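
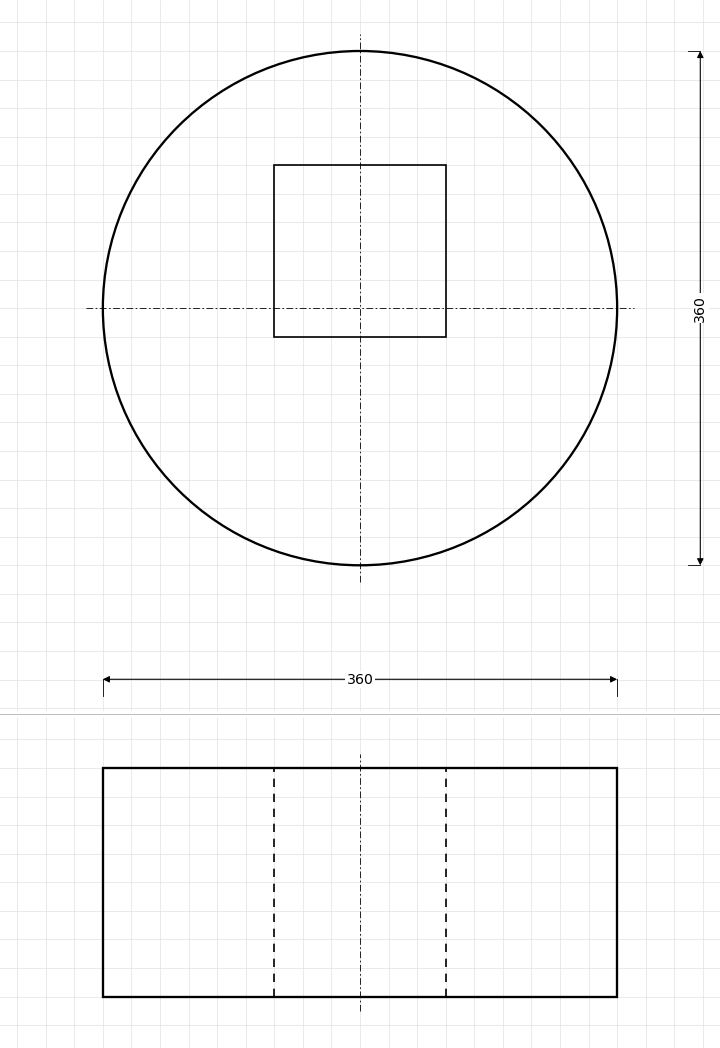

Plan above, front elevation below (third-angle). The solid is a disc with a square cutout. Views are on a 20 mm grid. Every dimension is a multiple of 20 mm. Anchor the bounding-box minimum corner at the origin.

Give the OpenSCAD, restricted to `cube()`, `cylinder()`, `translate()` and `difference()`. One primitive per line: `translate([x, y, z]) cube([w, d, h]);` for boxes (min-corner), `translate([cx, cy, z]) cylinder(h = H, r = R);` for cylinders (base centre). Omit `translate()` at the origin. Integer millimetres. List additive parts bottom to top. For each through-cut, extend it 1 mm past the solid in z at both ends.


difference() {
  translate([180, 180, 0]) cylinder(h = 160, r = 180);
  translate([120, 160, -1]) cube([120, 120, 162]);
}


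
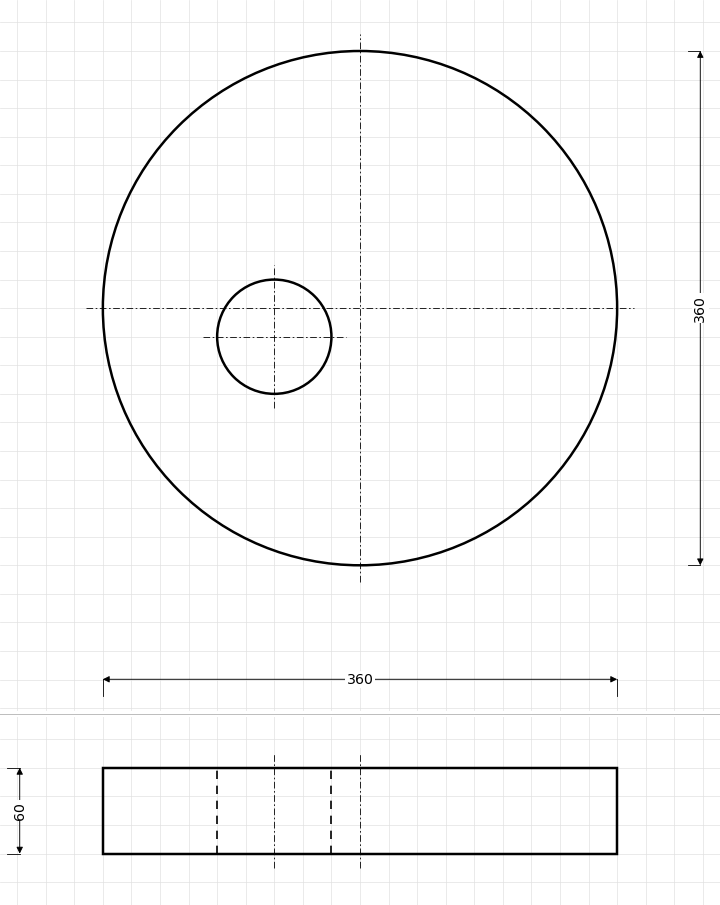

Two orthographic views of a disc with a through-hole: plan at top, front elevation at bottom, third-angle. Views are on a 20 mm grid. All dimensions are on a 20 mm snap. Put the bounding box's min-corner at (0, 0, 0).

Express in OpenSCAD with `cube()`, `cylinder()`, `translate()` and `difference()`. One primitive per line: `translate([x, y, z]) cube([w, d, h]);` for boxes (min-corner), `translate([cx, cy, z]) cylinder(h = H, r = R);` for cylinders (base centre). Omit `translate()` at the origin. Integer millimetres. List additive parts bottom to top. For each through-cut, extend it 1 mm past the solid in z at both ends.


difference() {
  translate([180, 180, 0]) cylinder(h = 60, r = 180);
  translate([120, 160, -1]) cylinder(h = 62, r = 40);
}


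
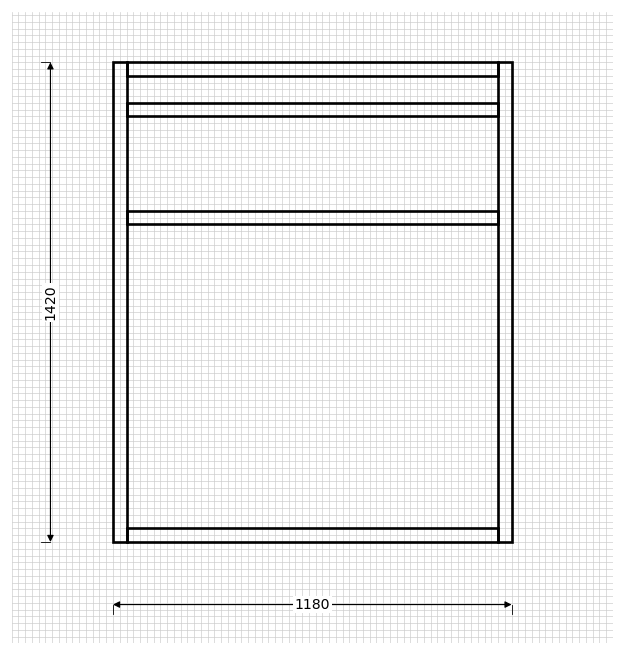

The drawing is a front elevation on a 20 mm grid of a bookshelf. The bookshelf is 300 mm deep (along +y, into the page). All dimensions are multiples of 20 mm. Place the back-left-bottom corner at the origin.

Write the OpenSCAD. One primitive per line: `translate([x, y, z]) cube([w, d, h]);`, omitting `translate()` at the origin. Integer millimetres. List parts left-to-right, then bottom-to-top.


cube([40, 300, 1420]);
translate([40, 0, 0]) cube([1100, 300, 40]);
translate([40, 0, 940]) cube([1100, 300, 40]);
translate([40, 0, 1260]) cube([1100, 300, 40]);
translate([40, 0, 1380]) cube([1100, 300, 40]);
translate([1140, 0, 0]) cube([40, 300, 1420]);


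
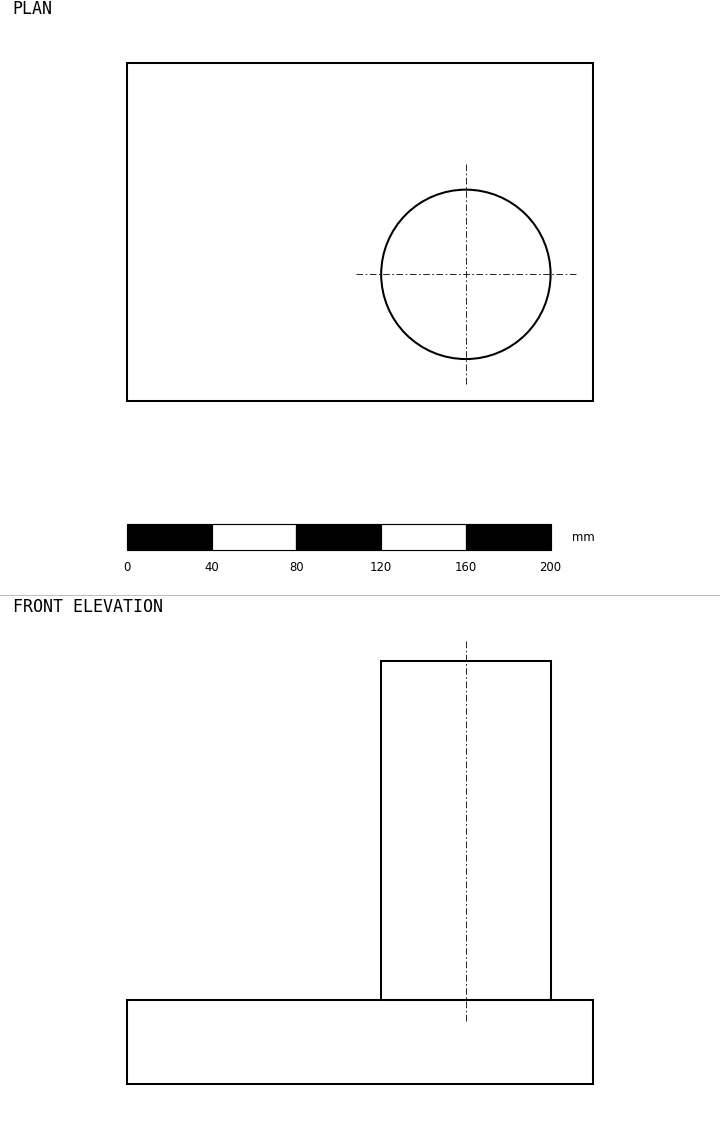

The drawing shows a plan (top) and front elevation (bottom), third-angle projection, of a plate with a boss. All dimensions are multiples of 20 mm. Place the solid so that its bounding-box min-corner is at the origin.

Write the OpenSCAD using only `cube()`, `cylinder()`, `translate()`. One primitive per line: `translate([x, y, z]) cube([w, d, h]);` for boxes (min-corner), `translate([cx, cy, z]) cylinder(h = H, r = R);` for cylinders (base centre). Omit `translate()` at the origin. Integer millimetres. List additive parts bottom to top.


cube([220, 160, 40]);
translate([160, 60, 40]) cylinder(h = 160, r = 40);


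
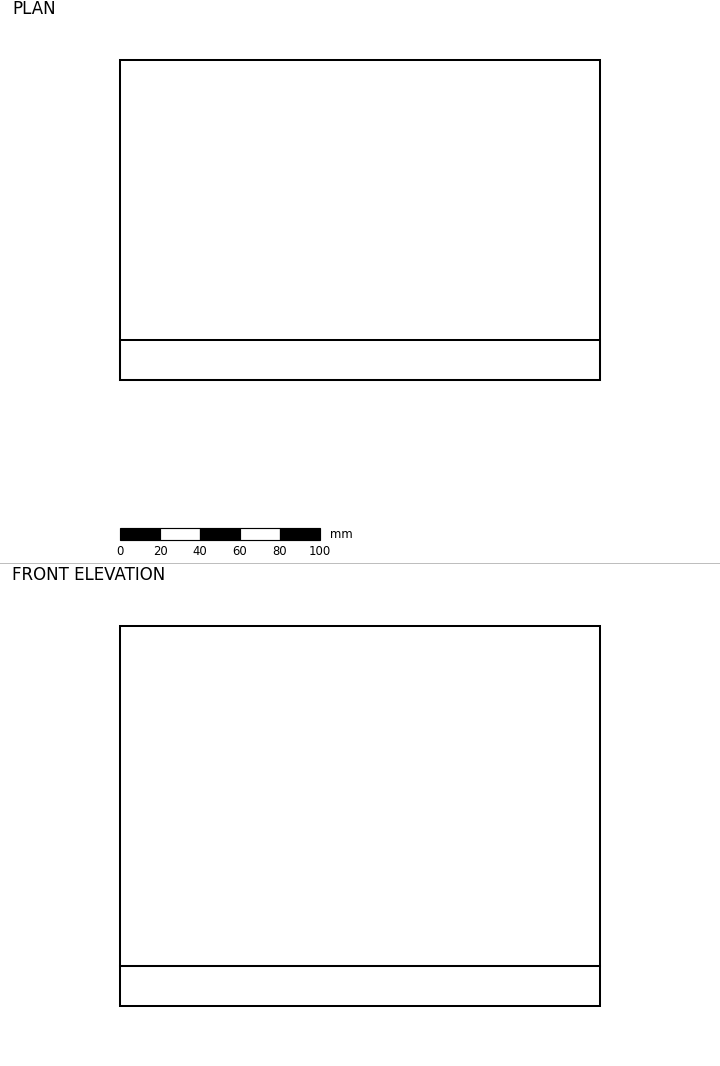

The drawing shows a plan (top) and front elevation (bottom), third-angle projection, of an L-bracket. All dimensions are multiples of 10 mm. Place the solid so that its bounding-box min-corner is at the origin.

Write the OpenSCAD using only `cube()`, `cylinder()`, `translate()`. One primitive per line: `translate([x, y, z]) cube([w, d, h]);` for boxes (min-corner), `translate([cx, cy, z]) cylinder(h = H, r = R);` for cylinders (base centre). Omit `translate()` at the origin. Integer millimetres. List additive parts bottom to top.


cube([240, 160, 20]);
translate([0, 0, 20]) cube([240, 20, 170]);


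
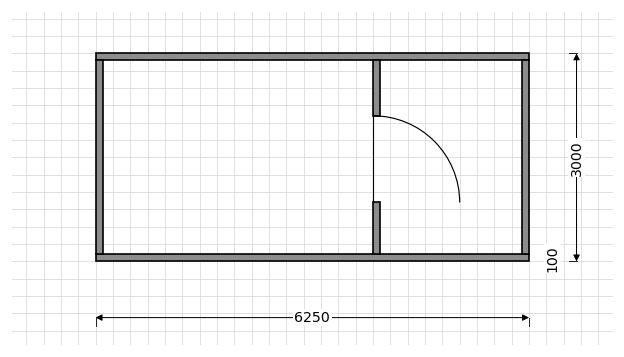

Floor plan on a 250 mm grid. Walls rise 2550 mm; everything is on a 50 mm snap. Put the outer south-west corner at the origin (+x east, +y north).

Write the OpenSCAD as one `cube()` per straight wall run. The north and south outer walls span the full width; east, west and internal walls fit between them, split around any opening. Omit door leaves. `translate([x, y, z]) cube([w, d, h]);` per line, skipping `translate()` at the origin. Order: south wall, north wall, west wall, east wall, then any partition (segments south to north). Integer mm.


cube([6250, 100, 2550]);
translate([0, 2900, 0]) cube([6250, 100, 2550]);
translate([0, 100, 0]) cube([100, 2800, 2550]);
translate([6150, 100, 0]) cube([100, 2800, 2550]);
translate([4000, 100, 0]) cube([100, 750, 2550]);
translate([4000, 2100, 0]) cube([100, 800, 2550]);


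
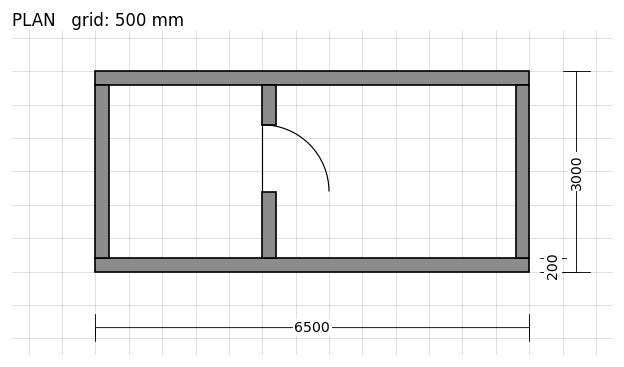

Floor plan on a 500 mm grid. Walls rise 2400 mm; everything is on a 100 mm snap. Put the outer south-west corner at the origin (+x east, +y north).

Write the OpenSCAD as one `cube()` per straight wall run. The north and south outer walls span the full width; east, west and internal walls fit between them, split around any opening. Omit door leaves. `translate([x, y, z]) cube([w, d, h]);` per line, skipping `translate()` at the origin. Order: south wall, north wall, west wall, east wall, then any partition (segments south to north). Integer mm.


cube([6500, 200, 2400]);
translate([0, 2800, 0]) cube([6500, 200, 2400]);
translate([0, 200, 0]) cube([200, 2600, 2400]);
translate([6300, 200, 0]) cube([200, 2600, 2400]);
translate([2500, 200, 0]) cube([200, 1000, 2400]);
translate([2500, 2200, 0]) cube([200, 600, 2400]);


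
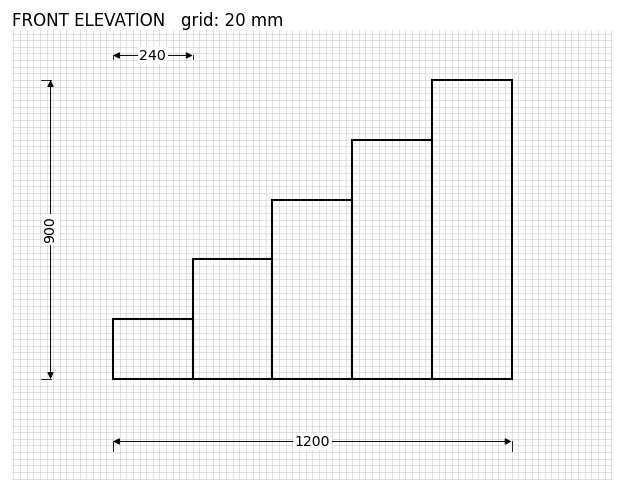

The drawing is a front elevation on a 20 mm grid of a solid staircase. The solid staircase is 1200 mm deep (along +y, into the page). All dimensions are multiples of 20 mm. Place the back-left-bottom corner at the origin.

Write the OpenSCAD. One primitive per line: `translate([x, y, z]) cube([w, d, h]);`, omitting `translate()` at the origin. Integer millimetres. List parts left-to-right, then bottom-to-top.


cube([240, 1200, 180]);
translate([240, 0, 0]) cube([240, 1200, 360]);
translate([480, 0, 0]) cube([240, 1200, 540]);
translate([720, 0, 0]) cube([240, 1200, 720]);
translate([960, 0, 0]) cube([240, 1200, 900]);


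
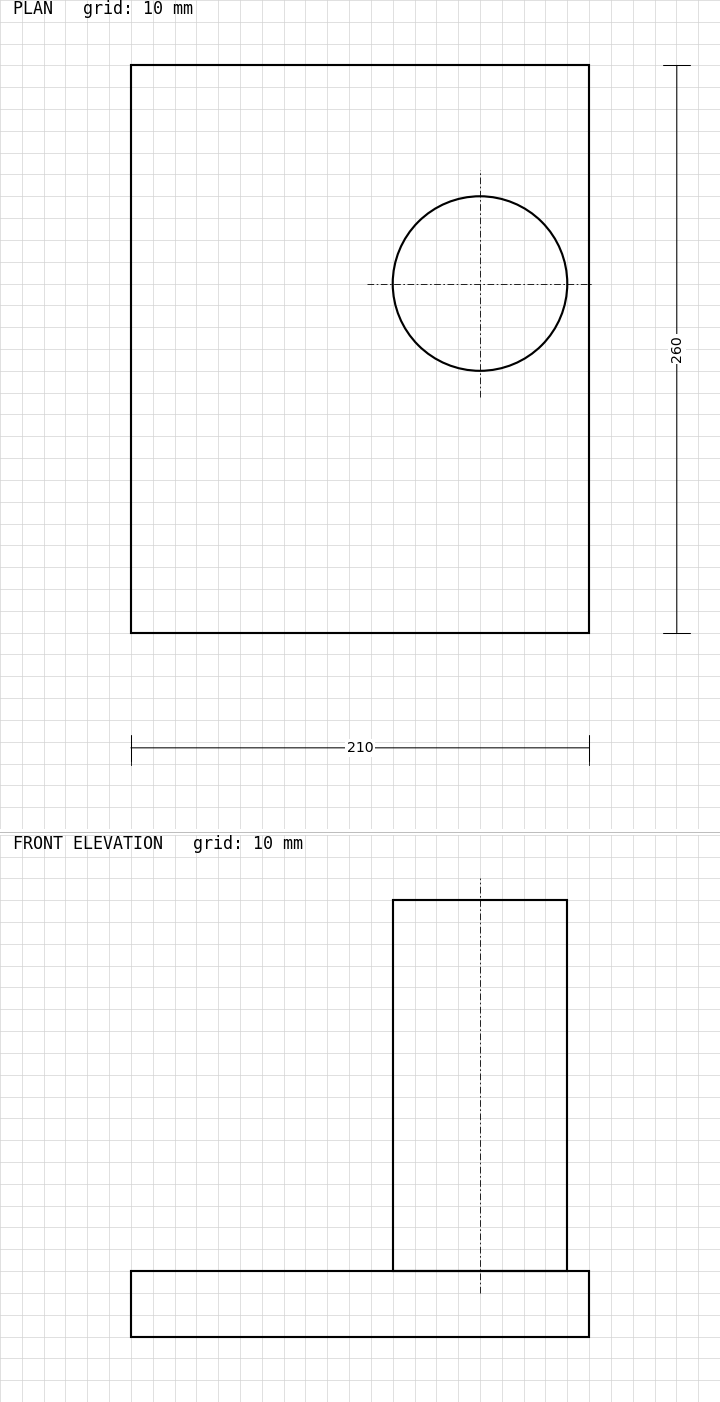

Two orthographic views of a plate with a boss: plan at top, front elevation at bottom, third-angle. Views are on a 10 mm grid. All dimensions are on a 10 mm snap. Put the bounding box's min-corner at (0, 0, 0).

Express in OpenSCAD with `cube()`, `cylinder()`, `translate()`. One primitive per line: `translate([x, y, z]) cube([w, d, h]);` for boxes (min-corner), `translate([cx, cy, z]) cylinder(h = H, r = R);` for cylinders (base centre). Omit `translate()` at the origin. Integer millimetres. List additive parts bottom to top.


cube([210, 260, 30]);
translate([160, 160, 30]) cylinder(h = 170, r = 40);


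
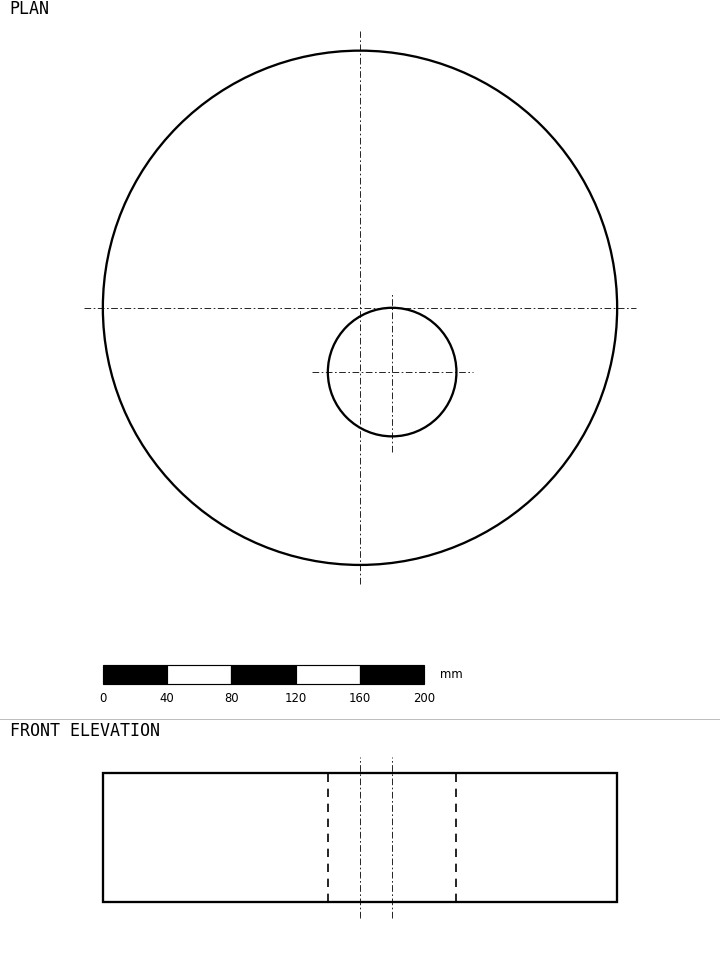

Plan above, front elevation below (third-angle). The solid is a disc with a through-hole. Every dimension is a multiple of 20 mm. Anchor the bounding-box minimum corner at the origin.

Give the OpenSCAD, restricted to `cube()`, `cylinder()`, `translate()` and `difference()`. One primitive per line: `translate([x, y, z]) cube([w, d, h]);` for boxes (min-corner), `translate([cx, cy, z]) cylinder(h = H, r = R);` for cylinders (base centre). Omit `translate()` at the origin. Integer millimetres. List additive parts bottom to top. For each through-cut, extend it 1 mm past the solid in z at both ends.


difference() {
  translate([160, 160, 0]) cylinder(h = 80, r = 160);
  translate([180, 120, -1]) cylinder(h = 82, r = 40);
}


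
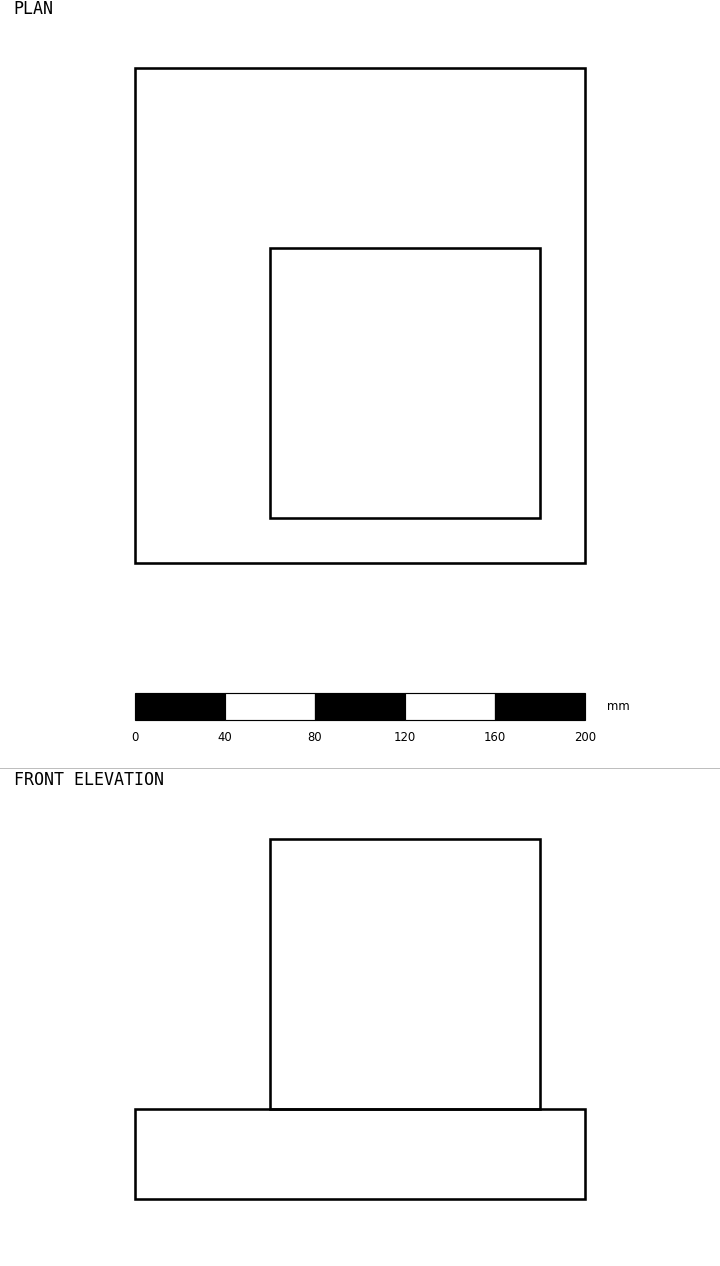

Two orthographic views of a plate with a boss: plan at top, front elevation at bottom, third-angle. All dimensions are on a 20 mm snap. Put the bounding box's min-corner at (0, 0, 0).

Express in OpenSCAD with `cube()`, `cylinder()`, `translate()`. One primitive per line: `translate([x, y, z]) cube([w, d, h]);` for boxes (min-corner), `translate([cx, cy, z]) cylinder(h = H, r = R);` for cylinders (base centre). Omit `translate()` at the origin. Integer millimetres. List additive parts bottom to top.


cube([200, 220, 40]);
translate([60, 20, 40]) cube([120, 120, 120]);


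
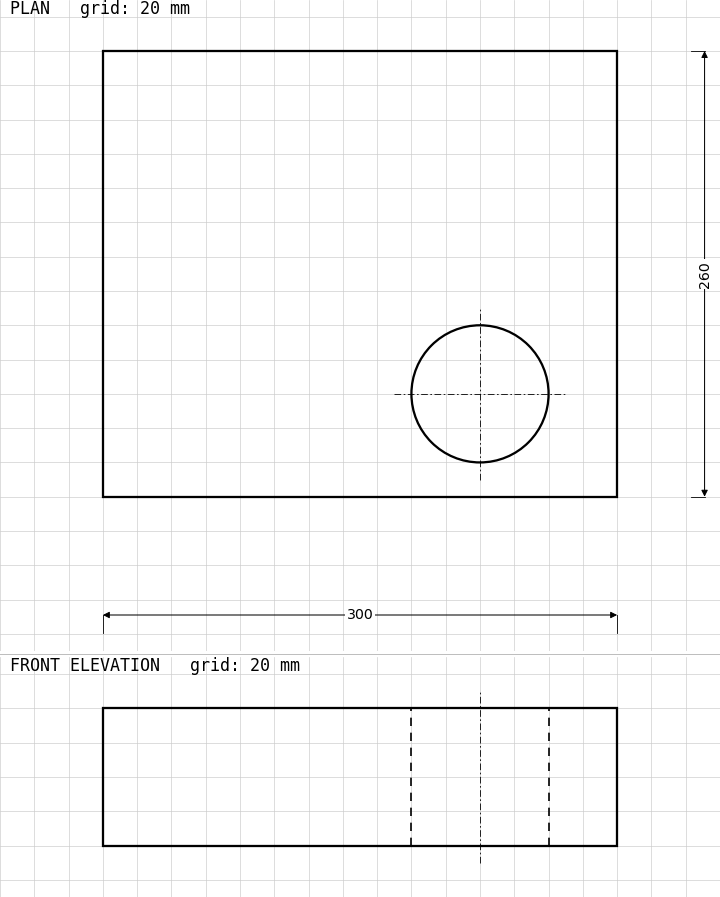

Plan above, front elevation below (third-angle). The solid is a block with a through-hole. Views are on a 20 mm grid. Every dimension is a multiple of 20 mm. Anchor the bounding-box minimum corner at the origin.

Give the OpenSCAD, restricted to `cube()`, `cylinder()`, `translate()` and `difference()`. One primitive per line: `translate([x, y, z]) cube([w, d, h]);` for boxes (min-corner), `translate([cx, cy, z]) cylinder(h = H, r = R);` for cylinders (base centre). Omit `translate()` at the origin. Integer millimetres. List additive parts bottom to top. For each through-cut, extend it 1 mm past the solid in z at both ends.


difference() {
  cube([300, 260, 80]);
  translate([220, 60, -1]) cylinder(h = 82, r = 40);
}


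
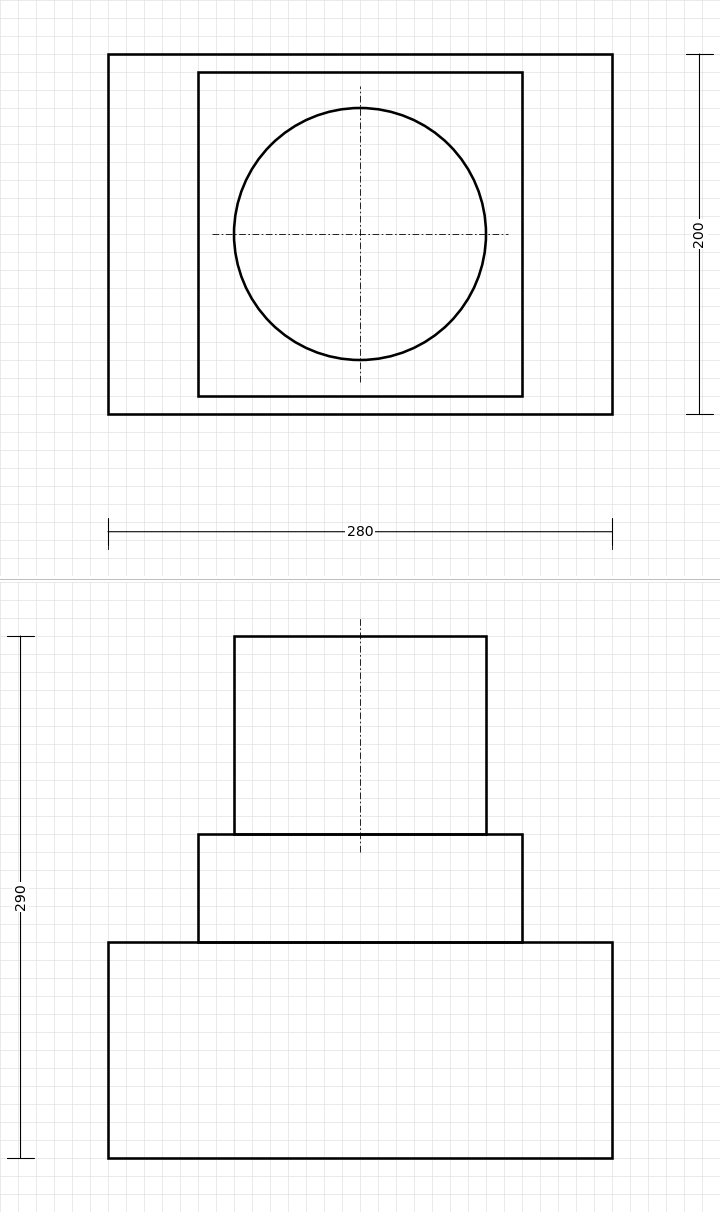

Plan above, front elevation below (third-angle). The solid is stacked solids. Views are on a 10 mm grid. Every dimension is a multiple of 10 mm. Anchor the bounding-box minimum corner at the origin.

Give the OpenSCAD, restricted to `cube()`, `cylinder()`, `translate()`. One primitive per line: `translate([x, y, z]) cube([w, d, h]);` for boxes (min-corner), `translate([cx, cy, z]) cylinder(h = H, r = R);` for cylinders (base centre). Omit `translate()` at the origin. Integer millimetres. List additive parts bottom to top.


cube([280, 200, 120]);
translate([50, 10, 120]) cube([180, 180, 60]);
translate([140, 100, 180]) cylinder(h = 110, r = 70);


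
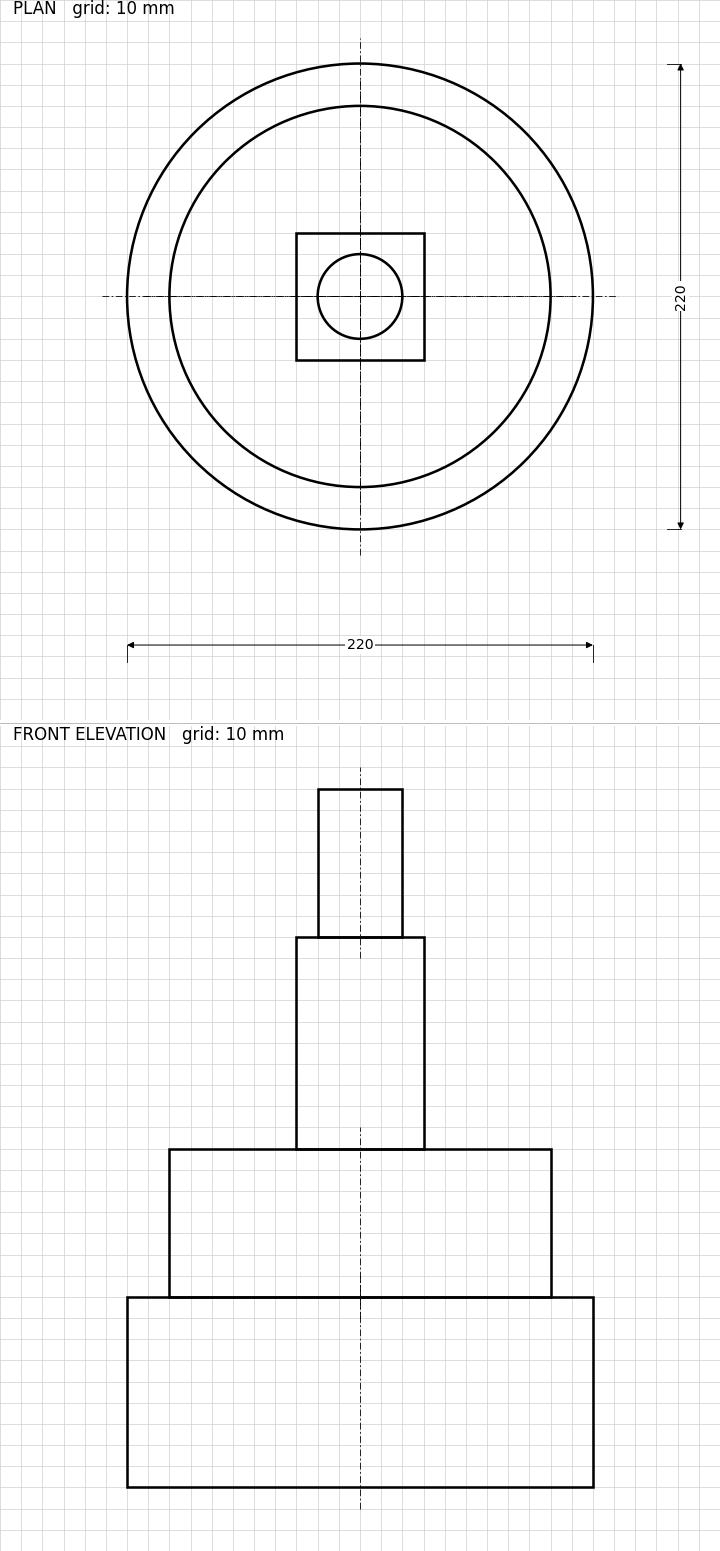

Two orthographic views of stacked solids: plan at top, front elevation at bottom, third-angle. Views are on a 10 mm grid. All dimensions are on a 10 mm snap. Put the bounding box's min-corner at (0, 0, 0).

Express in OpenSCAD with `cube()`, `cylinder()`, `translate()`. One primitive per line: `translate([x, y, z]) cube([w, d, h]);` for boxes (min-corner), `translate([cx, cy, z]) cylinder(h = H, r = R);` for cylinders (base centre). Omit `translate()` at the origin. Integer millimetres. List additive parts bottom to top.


translate([110, 110, 0]) cylinder(h = 90, r = 110);
translate([110, 110, 90]) cylinder(h = 70, r = 90);
translate([80, 80, 160]) cube([60, 60, 100]);
translate([110, 110, 260]) cylinder(h = 70, r = 20);


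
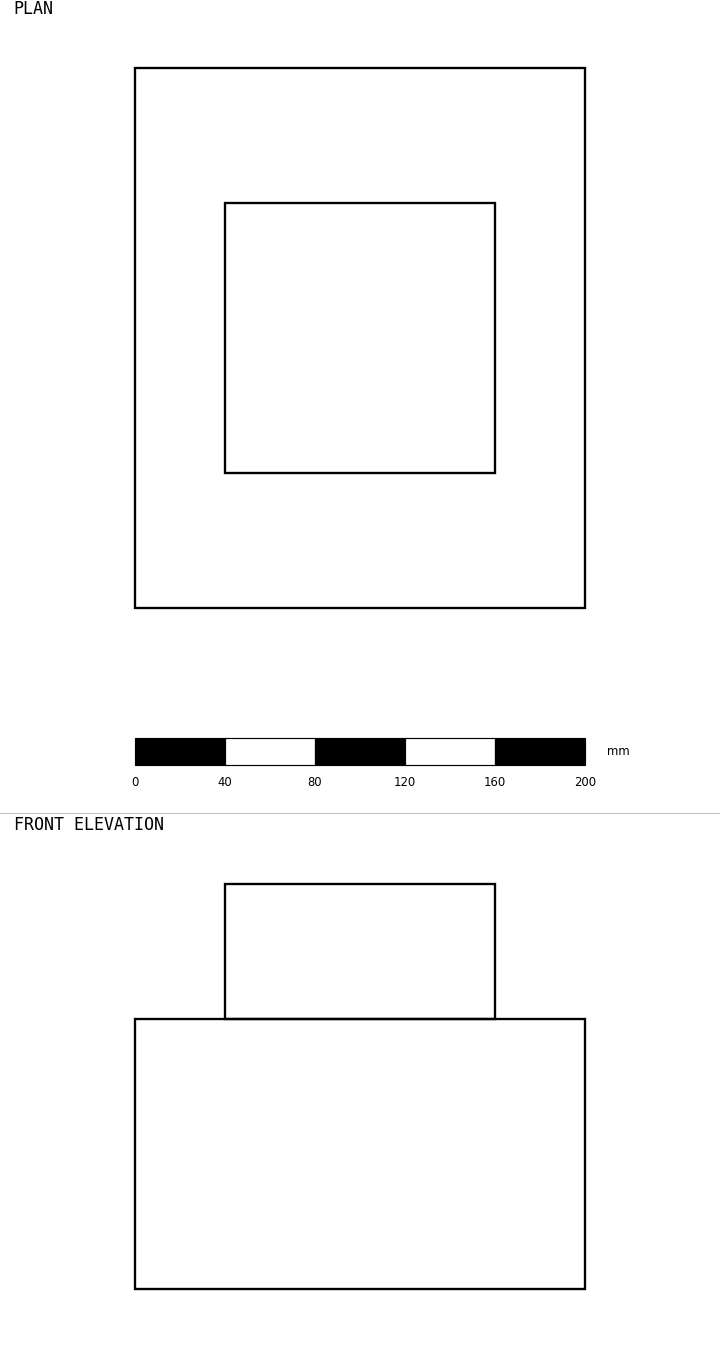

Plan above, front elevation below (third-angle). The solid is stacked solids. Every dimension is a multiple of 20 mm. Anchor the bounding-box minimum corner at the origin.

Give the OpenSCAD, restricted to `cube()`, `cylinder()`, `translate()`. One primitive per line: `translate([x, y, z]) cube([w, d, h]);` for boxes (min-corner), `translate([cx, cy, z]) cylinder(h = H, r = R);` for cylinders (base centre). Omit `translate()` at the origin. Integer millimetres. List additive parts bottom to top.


cube([200, 240, 120]);
translate([40, 60, 120]) cube([120, 120, 60]);


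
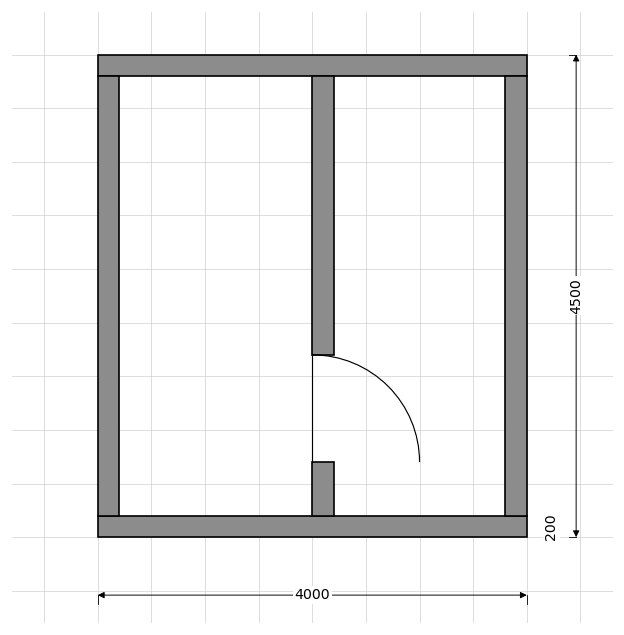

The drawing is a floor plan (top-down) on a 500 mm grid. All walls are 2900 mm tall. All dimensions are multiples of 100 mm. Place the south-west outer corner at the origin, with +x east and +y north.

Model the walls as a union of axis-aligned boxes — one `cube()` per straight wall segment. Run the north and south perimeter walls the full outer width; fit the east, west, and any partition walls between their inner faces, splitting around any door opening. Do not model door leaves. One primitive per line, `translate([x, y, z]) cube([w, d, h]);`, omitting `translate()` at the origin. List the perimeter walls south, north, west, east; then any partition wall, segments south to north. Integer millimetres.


cube([4000, 200, 2900]);
translate([0, 4300, 0]) cube([4000, 200, 2900]);
translate([0, 200, 0]) cube([200, 4100, 2900]);
translate([3800, 200, 0]) cube([200, 4100, 2900]);
translate([2000, 200, 0]) cube([200, 500, 2900]);
translate([2000, 1700, 0]) cube([200, 2600, 2900]);


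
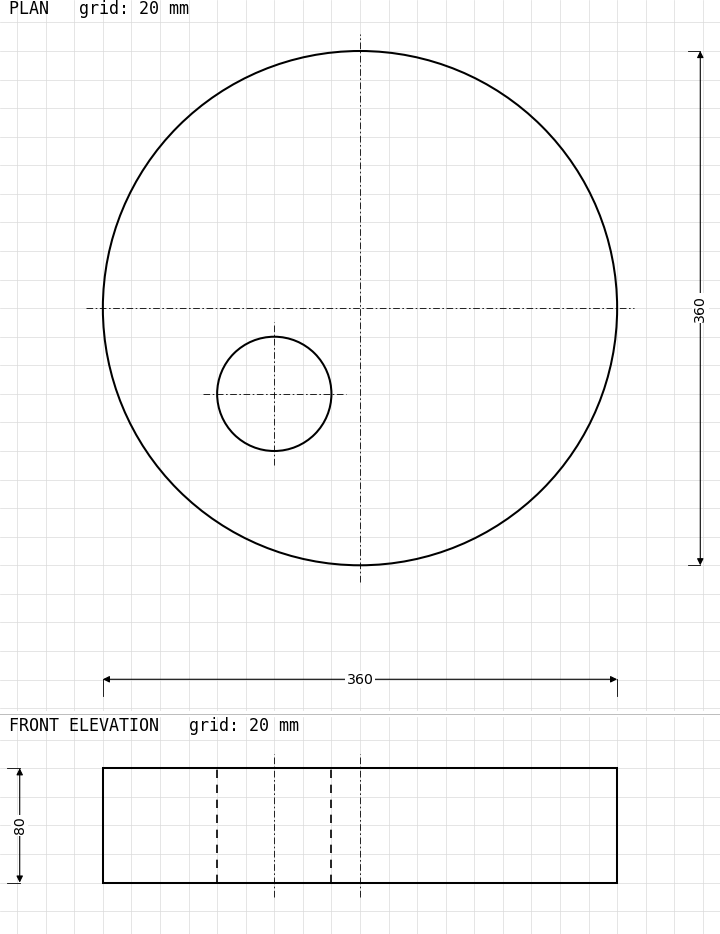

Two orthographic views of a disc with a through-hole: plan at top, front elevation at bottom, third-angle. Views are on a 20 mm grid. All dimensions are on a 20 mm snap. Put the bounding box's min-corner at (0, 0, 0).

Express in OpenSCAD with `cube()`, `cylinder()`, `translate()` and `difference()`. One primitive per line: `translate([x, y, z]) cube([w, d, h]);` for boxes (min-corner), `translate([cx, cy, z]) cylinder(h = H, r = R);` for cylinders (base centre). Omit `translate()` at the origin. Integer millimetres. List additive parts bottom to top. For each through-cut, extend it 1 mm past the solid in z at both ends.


difference() {
  translate([180, 180, 0]) cylinder(h = 80, r = 180);
  translate([120, 120, -1]) cylinder(h = 82, r = 40);
}


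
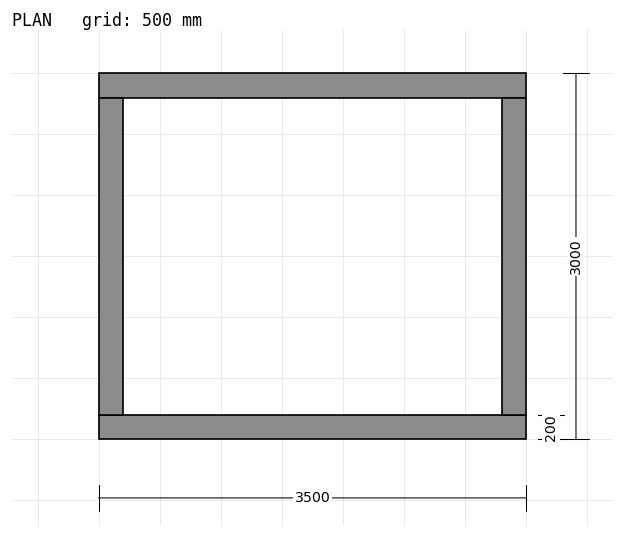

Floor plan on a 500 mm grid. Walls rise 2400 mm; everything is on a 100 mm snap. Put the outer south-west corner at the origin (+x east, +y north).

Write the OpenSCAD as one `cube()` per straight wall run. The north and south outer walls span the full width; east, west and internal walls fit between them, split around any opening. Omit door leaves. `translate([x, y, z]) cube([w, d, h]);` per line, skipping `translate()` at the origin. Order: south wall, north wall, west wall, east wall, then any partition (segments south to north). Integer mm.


cube([3500, 200, 2400]);
translate([0, 2800, 0]) cube([3500, 200, 2400]);
translate([0, 200, 0]) cube([200, 2600, 2400]);
translate([3300, 200, 0]) cube([200, 2600, 2400]);


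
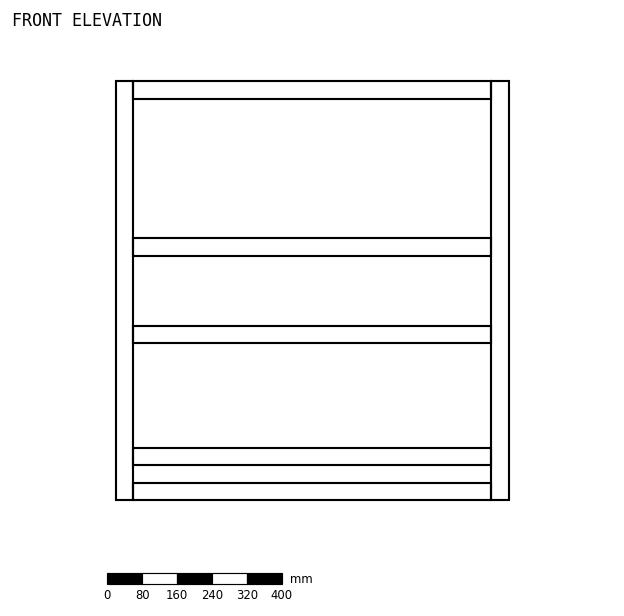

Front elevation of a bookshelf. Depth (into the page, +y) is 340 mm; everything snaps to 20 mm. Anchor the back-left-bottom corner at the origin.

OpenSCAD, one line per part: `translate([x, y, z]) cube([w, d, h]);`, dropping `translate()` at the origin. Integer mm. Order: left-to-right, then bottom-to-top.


cube([40, 340, 960]);
translate([40, 0, 0]) cube([820, 340, 40]);
translate([40, 0, 80]) cube([820, 340, 40]);
translate([40, 0, 360]) cube([820, 340, 40]);
translate([40, 0, 560]) cube([820, 340, 40]);
translate([40, 0, 920]) cube([820, 340, 40]);
translate([860, 0, 0]) cube([40, 340, 960]);


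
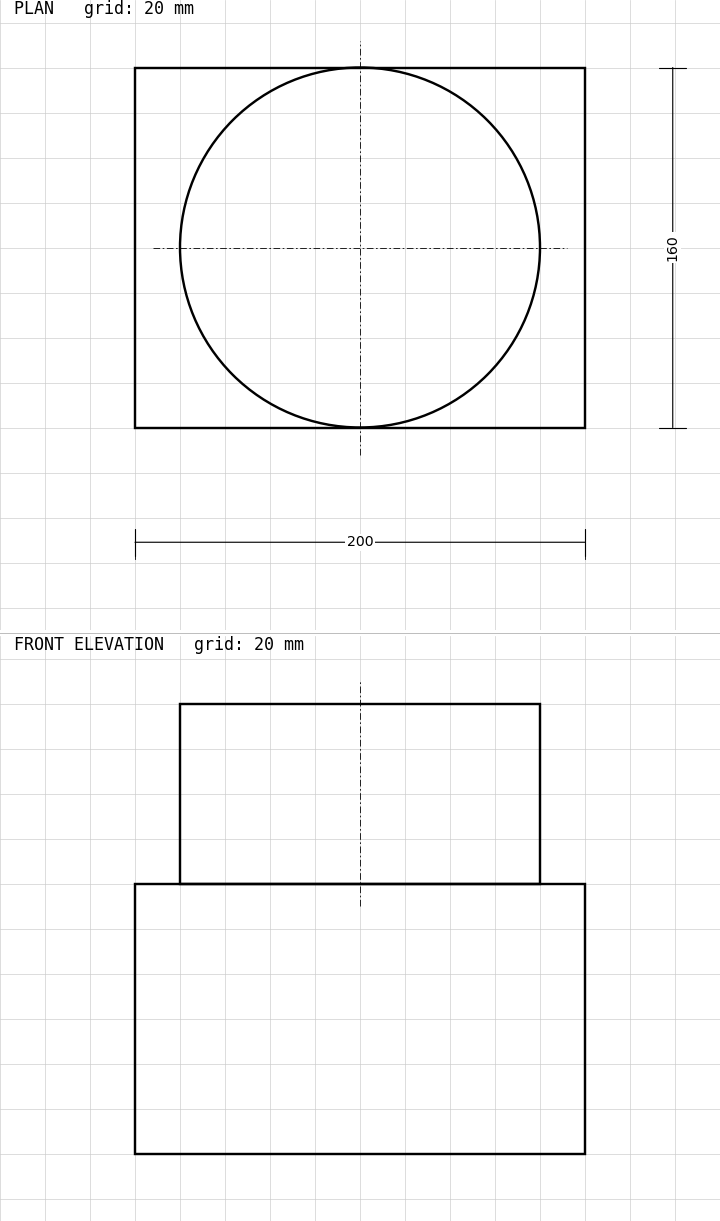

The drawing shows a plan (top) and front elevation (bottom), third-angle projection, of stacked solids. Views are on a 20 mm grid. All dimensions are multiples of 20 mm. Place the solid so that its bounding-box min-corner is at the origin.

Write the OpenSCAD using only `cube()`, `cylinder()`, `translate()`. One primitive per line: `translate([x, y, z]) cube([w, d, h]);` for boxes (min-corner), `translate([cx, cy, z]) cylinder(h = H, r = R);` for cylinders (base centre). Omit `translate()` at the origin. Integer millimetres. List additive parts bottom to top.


cube([200, 160, 120]);
translate([100, 80, 120]) cylinder(h = 80, r = 80);


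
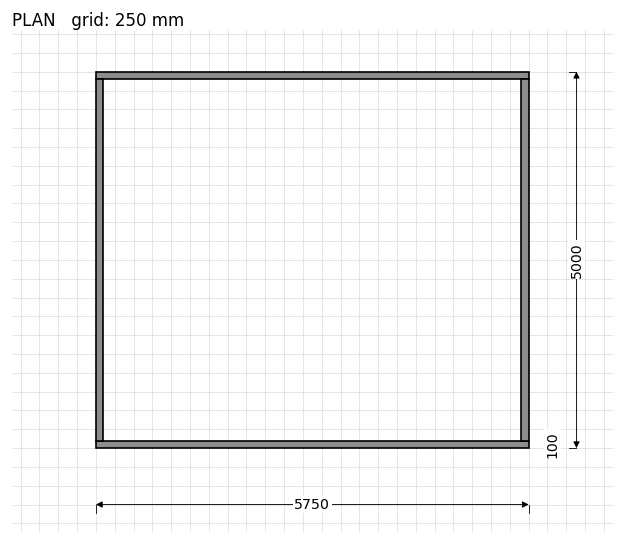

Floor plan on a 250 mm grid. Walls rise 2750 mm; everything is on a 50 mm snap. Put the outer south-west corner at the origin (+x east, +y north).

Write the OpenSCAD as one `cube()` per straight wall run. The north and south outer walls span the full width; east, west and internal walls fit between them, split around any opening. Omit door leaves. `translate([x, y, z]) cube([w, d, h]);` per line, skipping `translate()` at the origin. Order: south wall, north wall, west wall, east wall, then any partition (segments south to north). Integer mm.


cube([5750, 100, 2750]);
translate([0, 4900, 0]) cube([5750, 100, 2750]);
translate([0, 100, 0]) cube([100, 4800, 2750]);
translate([5650, 100, 0]) cube([100, 4800, 2750]);


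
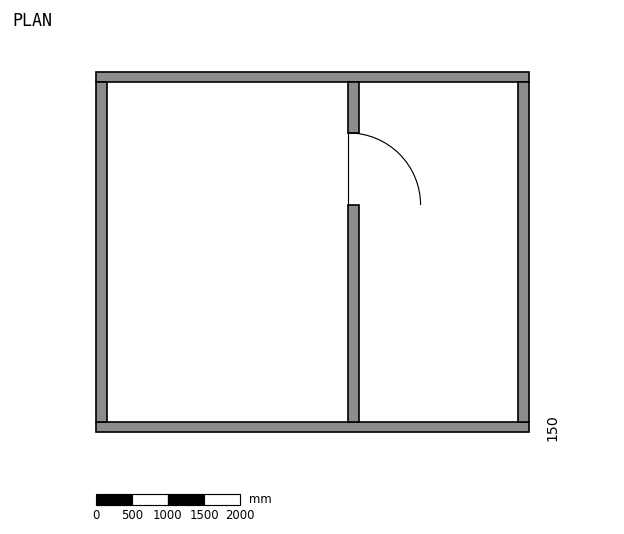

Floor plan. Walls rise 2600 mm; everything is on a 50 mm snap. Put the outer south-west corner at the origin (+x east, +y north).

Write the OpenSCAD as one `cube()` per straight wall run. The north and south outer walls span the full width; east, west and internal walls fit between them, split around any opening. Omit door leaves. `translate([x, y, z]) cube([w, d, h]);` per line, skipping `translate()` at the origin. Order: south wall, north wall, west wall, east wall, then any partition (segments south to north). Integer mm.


cube([6000, 150, 2600]);
translate([0, 4850, 0]) cube([6000, 150, 2600]);
translate([0, 150, 0]) cube([150, 4700, 2600]);
translate([5850, 150, 0]) cube([150, 4700, 2600]);
translate([3500, 150, 0]) cube([150, 3000, 2600]);
translate([3500, 4150, 0]) cube([150, 700, 2600]);


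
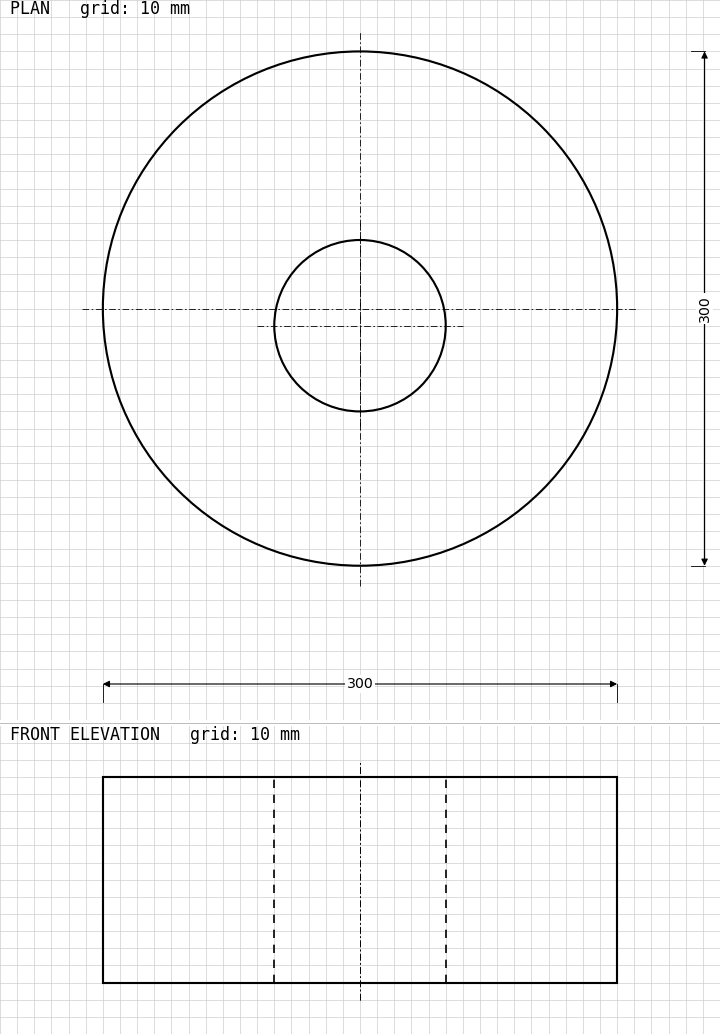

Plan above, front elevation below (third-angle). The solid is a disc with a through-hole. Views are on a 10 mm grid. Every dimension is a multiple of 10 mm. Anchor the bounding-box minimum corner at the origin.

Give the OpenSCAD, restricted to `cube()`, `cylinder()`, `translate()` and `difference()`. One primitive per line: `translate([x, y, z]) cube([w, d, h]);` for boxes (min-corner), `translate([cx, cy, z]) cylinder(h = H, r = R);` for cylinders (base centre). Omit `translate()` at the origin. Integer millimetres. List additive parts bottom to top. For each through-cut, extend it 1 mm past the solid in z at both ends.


difference() {
  translate([150, 150, 0]) cylinder(h = 120, r = 150);
  translate([150, 140, -1]) cylinder(h = 122, r = 50);
}


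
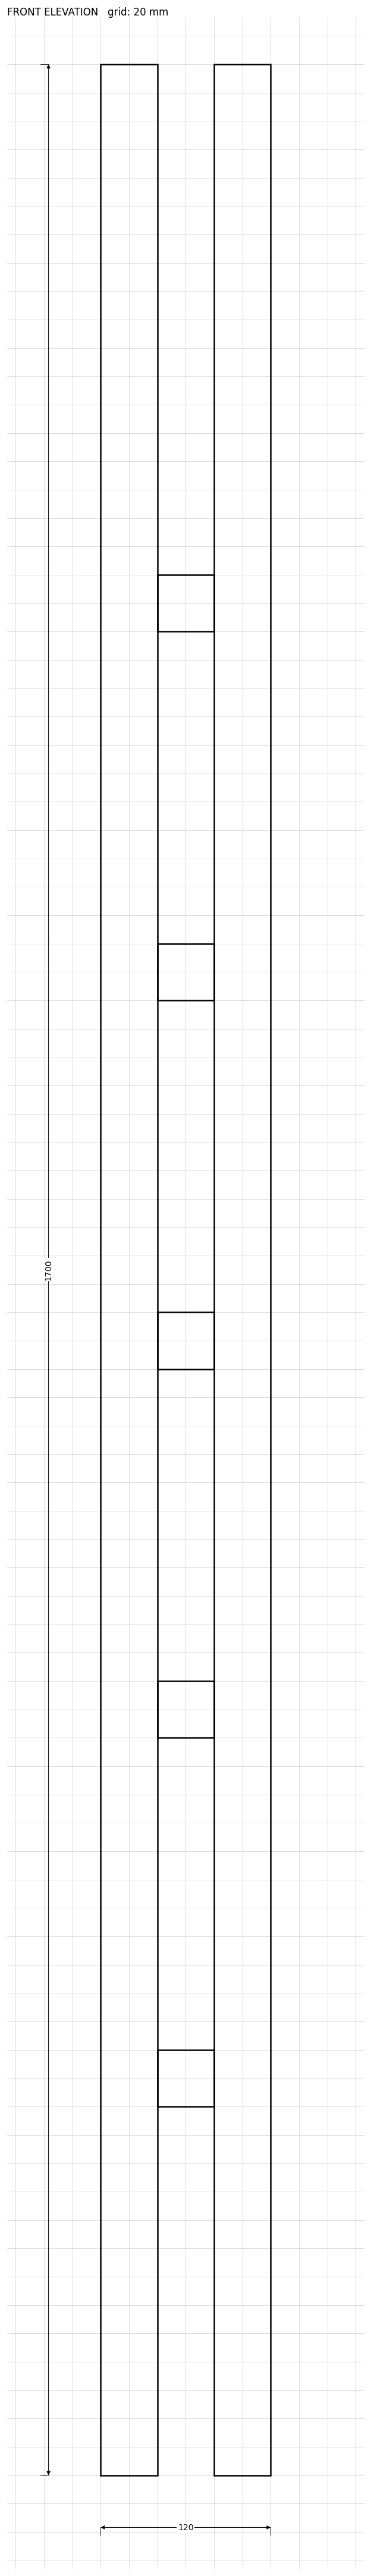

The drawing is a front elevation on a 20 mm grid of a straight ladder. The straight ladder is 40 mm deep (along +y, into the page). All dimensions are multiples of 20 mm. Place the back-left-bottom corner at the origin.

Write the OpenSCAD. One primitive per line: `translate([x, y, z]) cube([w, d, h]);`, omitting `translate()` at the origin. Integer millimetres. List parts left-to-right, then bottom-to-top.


cube([40, 40, 1700]);
translate([40, 0, 260]) cube([40, 40, 40]);
translate([40, 0, 520]) cube([40, 40, 40]);
translate([40, 0, 780]) cube([40, 40, 40]);
translate([40, 0, 1040]) cube([40, 40, 40]);
translate([40, 0, 1300]) cube([40, 40, 40]);
translate([80, 0, 0]) cube([40, 40, 1700]);


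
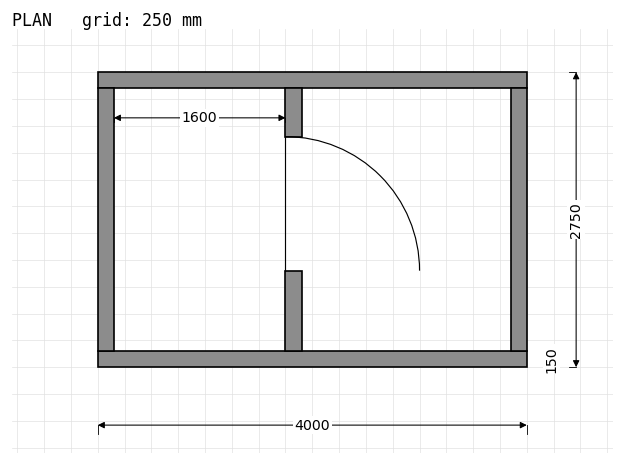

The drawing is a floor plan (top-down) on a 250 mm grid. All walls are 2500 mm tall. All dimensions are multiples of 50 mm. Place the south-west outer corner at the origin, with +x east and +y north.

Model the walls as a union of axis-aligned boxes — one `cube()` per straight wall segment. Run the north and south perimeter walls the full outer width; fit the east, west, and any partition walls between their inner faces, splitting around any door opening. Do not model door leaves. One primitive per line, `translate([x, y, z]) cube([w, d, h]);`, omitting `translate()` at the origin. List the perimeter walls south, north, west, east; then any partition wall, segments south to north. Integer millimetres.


cube([4000, 150, 2500]);
translate([0, 2600, 0]) cube([4000, 150, 2500]);
translate([0, 150, 0]) cube([150, 2450, 2500]);
translate([3850, 150, 0]) cube([150, 2450, 2500]);
translate([1750, 150, 0]) cube([150, 750, 2500]);
translate([1750, 2150, 0]) cube([150, 450, 2500]);


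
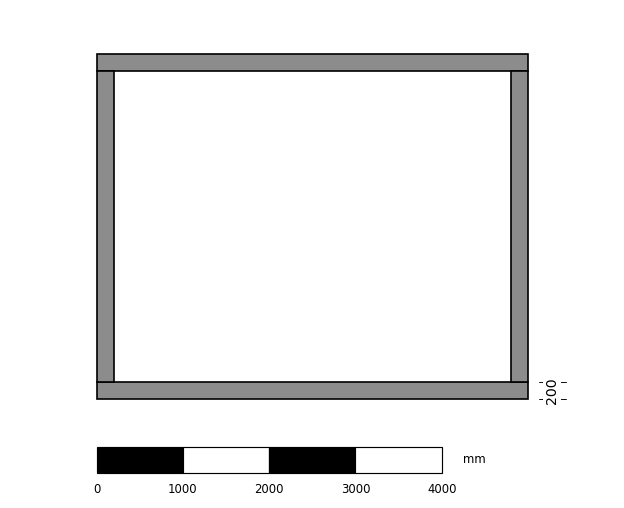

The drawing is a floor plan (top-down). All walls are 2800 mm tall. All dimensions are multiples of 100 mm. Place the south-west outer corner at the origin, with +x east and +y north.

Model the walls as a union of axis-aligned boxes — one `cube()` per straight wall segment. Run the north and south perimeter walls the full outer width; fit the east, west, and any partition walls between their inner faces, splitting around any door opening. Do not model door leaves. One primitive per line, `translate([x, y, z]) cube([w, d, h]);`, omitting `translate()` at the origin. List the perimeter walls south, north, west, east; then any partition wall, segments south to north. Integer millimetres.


cube([5000, 200, 2800]);
translate([0, 3800, 0]) cube([5000, 200, 2800]);
translate([0, 200, 0]) cube([200, 3600, 2800]);
translate([4800, 200, 0]) cube([200, 3600, 2800]);


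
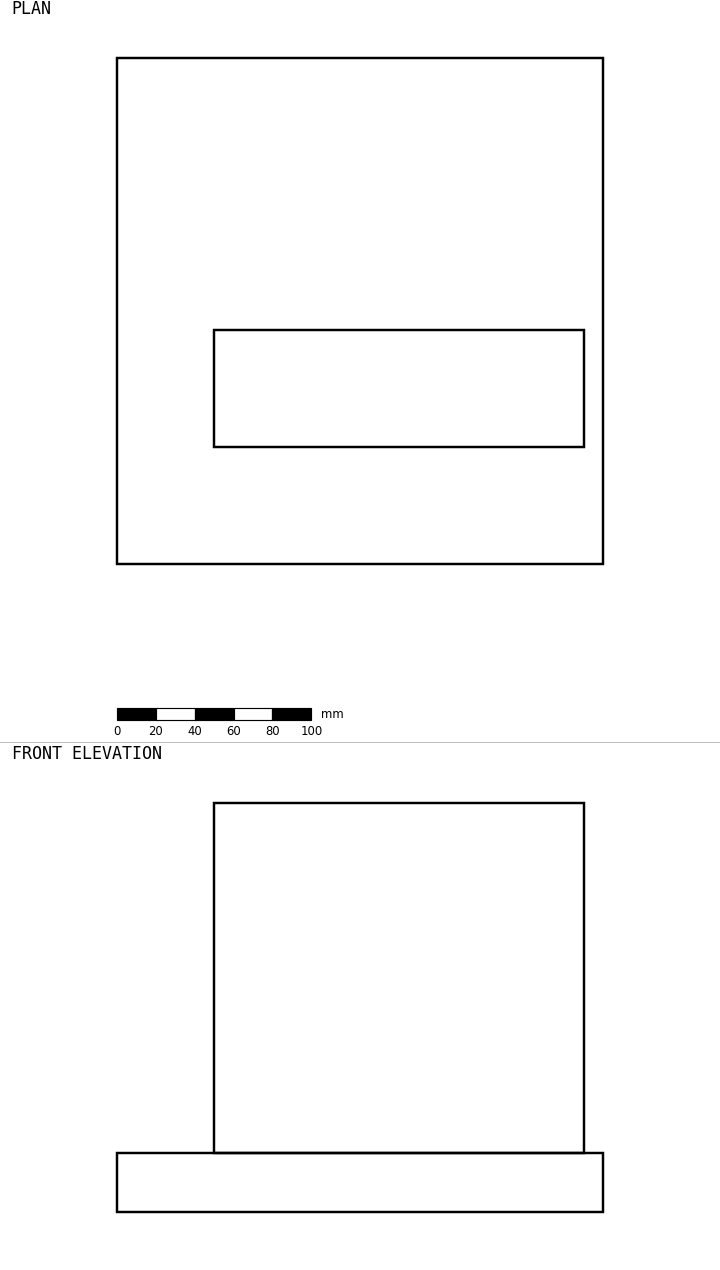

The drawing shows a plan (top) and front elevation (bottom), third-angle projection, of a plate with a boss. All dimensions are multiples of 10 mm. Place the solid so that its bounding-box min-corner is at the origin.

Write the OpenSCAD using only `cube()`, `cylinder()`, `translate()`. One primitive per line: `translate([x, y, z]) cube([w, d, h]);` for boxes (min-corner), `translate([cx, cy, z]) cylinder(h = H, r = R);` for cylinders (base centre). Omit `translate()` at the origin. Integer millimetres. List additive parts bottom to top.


cube([250, 260, 30]);
translate([50, 60, 30]) cube([190, 60, 180]);


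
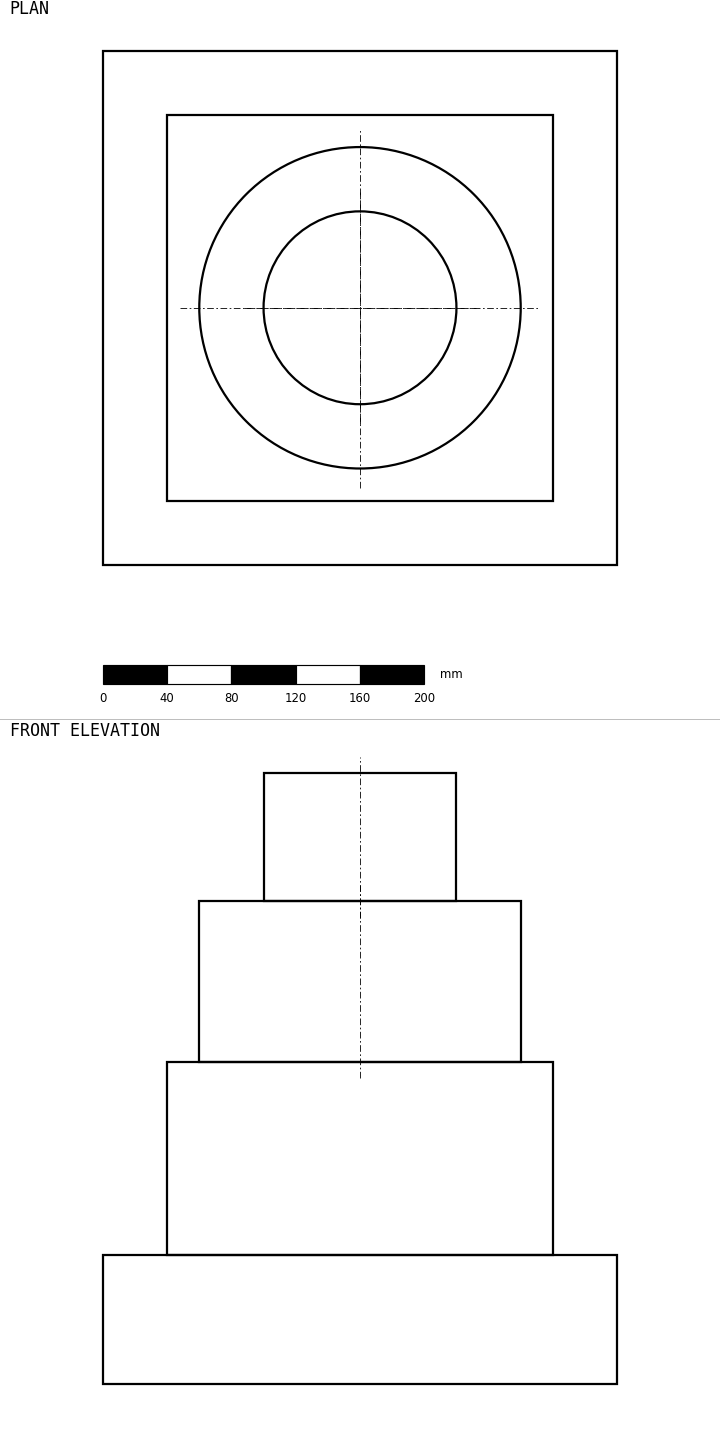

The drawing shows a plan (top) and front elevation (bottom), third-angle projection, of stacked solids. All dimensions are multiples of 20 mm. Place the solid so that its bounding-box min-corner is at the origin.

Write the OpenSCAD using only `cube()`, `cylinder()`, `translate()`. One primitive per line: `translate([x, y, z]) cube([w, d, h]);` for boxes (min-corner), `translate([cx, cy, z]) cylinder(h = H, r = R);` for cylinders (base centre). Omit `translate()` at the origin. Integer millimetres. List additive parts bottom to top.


cube([320, 320, 80]);
translate([40, 40, 80]) cube([240, 240, 120]);
translate([160, 160, 200]) cylinder(h = 100, r = 100);
translate([160, 160, 300]) cylinder(h = 80, r = 60);


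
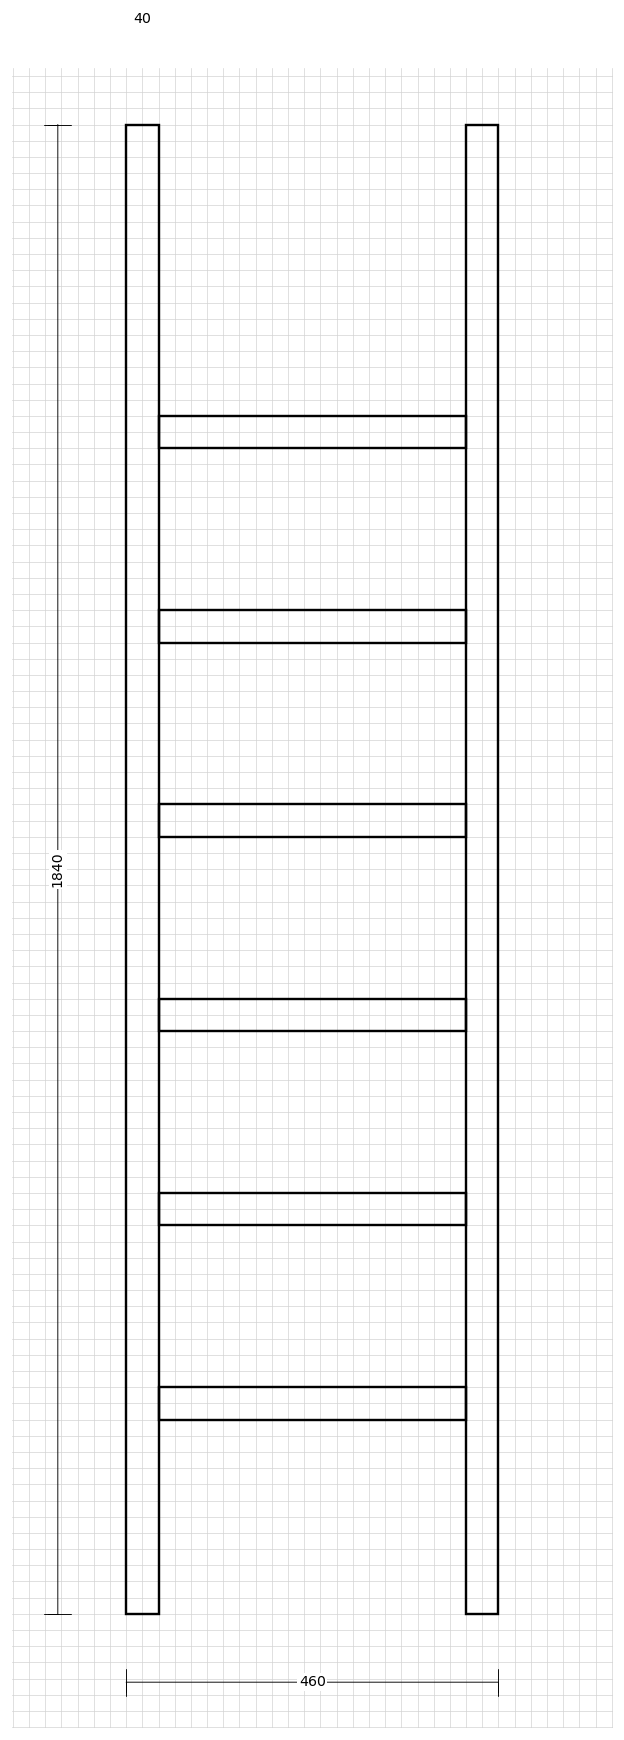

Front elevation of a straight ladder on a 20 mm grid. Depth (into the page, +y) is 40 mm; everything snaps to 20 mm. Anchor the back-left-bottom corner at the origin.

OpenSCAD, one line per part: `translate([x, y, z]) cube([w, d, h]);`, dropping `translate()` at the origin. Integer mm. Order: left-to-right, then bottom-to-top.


cube([40, 40, 1840]);
translate([40, 0, 240]) cube([380, 40, 40]);
translate([40, 0, 480]) cube([380, 40, 40]);
translate([40, 0, 720]) cube([380, 40, 40]);
translate([40, 0, 960]) cube([380, 40, 40]);
translate([40, 0, 1200]) cube([380, 40, 40]);
translate([40, 0, 1440]) cube([380, 40, 40]);
translate([420, 0, 0]) cube([40, 40, 1840]);


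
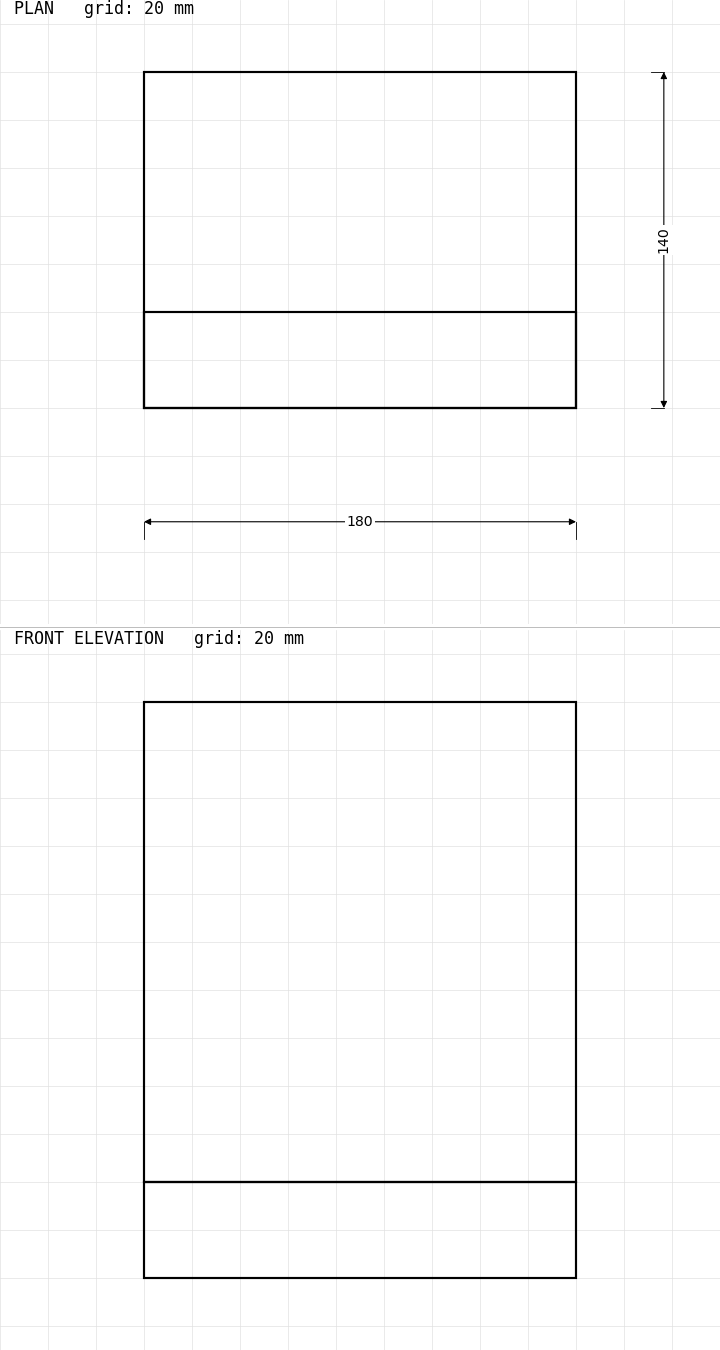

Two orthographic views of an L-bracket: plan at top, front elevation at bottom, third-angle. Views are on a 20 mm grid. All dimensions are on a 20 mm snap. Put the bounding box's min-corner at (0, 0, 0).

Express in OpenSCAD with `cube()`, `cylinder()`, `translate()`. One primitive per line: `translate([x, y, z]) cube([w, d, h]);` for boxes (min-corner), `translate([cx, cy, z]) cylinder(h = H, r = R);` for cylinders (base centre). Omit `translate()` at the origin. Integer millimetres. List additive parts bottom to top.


cube([180, 140, 40]);
translate([0, 0, 40]) cube([180, 40, 200]);


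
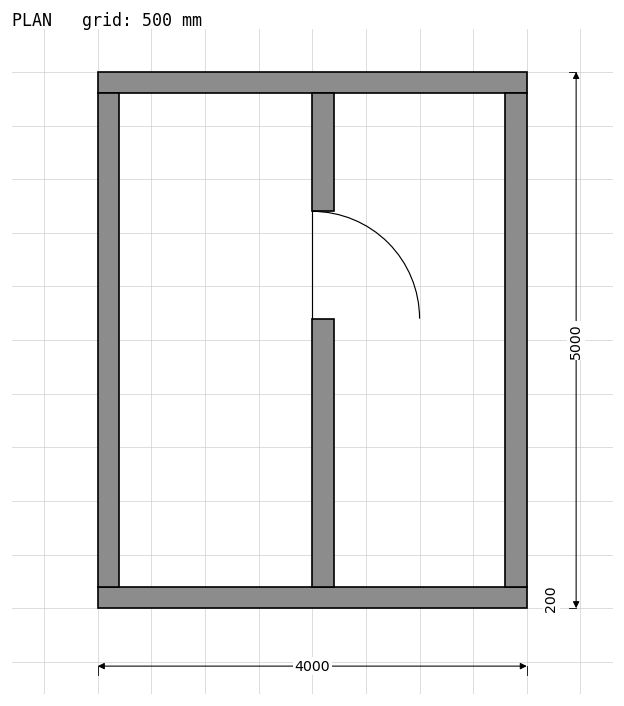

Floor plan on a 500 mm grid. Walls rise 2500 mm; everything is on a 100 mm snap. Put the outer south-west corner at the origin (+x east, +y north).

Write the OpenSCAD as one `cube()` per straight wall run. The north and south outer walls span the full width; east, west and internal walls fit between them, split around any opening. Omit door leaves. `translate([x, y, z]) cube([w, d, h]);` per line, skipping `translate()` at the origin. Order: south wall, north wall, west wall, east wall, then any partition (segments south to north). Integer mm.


cube([4000, 200, 2500]);
translate([0, 4800, 0]) cube([4000, 200, 2500]);
translate([0, 200, 0]) cube([200, 4600, 2500]);
translate([3800, 200, 0]) cube([200, 4600, 2500]);
translate([2000, 200, 0]) cube([200, 2500, 2500]);
translate([2000, 3700, 0]) cube([200, 1100, 2500]);


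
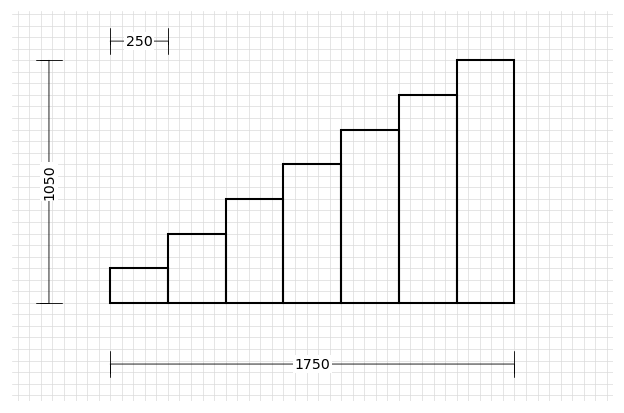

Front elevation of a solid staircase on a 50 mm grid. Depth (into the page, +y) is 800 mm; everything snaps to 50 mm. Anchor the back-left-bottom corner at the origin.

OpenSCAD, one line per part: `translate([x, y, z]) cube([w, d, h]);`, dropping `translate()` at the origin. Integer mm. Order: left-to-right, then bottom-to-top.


cube([250, 800, 150]);
translate([250, 0, 0]) cube([250, 800, 300]);
translate([500, 0, 0]) cube([250, 800, 450]);
translate([750, 0, 0]) cube([250, 800, 600]);
translate([1000, 0, 0]) cube([250, 800, 750]);
translate([1250, 0, 0]) cube([250, 800, 900]);
translate([1500, 0, 0]) cube([250, 800, 1050]);


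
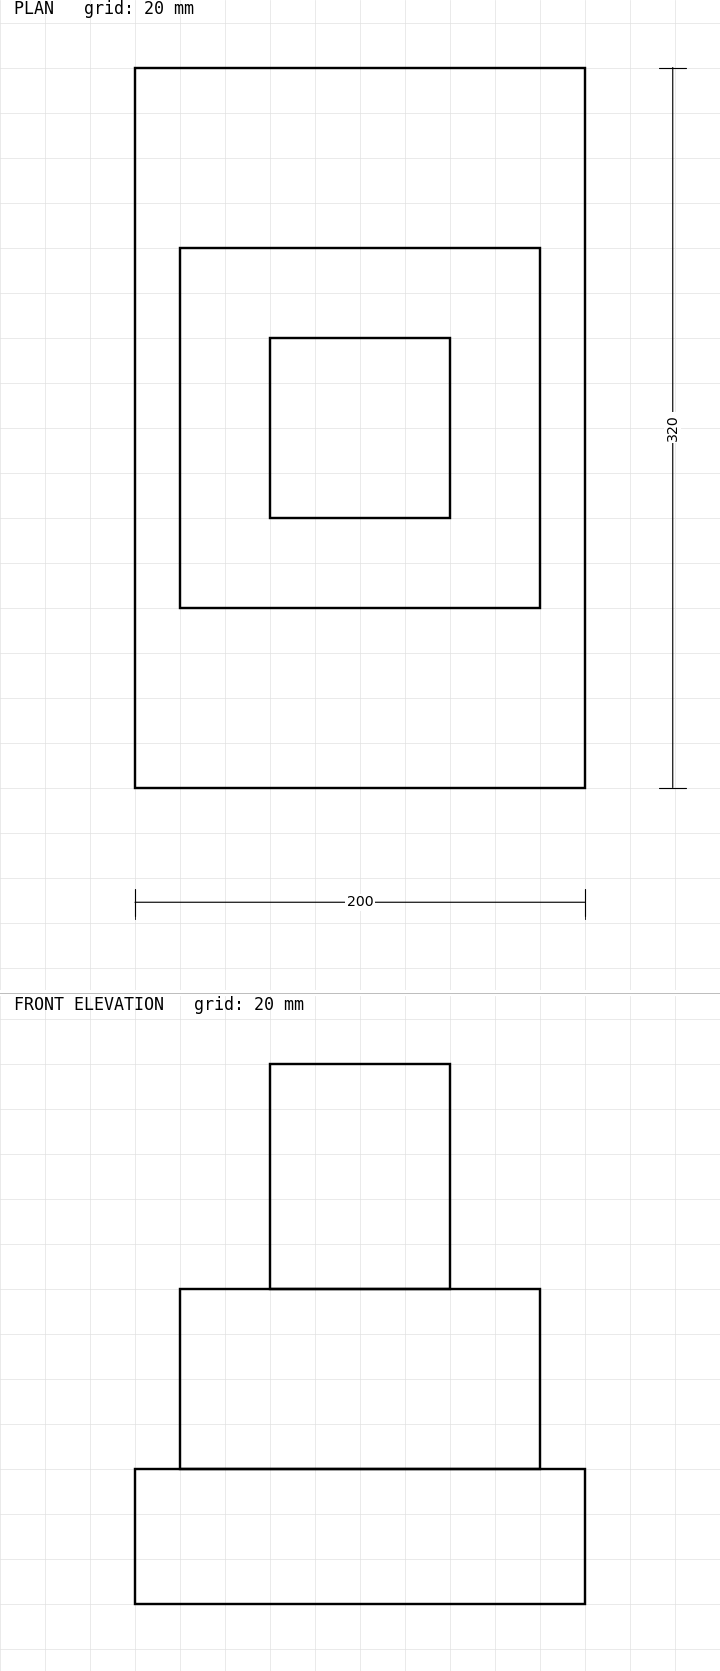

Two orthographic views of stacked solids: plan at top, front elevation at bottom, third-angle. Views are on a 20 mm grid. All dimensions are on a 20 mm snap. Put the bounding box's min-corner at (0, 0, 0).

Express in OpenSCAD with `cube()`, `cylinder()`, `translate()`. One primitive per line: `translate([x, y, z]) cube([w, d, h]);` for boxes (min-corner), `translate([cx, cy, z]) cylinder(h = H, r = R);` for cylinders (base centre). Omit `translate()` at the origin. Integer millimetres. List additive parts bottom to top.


cube([200, 320, 60]);
translate([20, 80, 60]) cube([160, 160, 80]);
translate([60, 120, 140]) cube([80, 80, 100]);


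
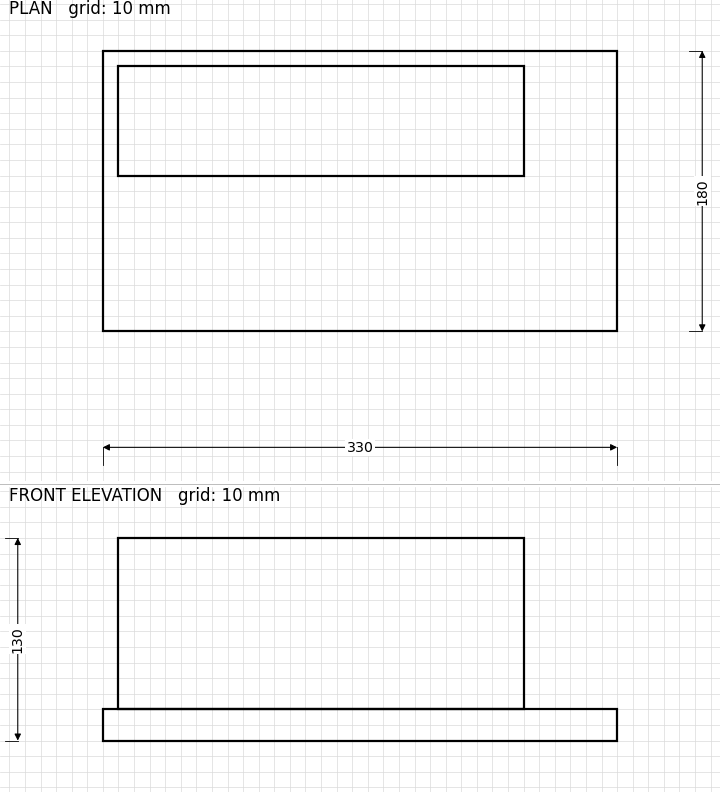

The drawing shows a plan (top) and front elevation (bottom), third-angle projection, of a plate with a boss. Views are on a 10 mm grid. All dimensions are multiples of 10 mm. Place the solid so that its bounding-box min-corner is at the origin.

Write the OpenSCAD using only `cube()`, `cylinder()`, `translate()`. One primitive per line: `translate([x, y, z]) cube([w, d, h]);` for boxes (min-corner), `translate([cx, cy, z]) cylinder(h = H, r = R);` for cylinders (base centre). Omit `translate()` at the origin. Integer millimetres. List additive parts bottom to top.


cube([330, 180, 20]);
translate([10, 100, 20]) cube([260, 70, 110]);
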